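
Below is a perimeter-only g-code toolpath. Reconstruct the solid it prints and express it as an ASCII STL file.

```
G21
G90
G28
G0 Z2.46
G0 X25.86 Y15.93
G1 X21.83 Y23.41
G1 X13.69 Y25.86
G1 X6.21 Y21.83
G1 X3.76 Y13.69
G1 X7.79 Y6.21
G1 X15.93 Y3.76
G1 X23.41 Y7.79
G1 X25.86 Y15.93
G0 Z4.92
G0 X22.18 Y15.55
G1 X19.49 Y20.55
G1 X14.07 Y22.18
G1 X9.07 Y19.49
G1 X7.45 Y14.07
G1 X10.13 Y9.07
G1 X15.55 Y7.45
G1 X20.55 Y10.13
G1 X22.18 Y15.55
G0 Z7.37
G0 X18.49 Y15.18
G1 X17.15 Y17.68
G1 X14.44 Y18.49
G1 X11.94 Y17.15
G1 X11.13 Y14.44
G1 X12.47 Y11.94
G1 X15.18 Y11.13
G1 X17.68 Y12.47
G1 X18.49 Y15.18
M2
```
solid part
  facet normal 0.0000 0.0000 -1.0000
    outer loop
      vertex 13.32 29.54 0.00
      vertex 24.17 26.28 0.00
      vertex 29.54 16.30 0.00
    endloop
  endfacet
  facet normal 0.0000 0.0000 -1.0000
    outer loop
      vertex 3.34 24.17 0.00
      vertex 13.32 29.54 0.00
      vertex 29.54 16.30 0.00
    endloop
  endfacet
  facet normal 0.0000 0.0000 -1.0000
    outer loop
      vertex 0.08 13.32 0.00
      vertex 3.34 24.17 0.00
      vertex 29.54 16.30 0.00
    endloop
  endfacet
  facet normal 0.0000 0.0000 -1.0000
    outer loop
      vertex 5.45 3.34 0.00
      vertex 0.08 13.32 0.00
      vertex 29.54 16.30 0.00
    endloop
  endfacet
  facet normal 0.0000 0.0000 -1.0000
    outer loop
      vertex 16.30 0.08 0.00
      vertex 5.45 3.34 0.00
      vertex 29.54 16.30 0.00
    endloop
  endfacet
  facet normal 0.0000 0.0000 -1.0000
    outer loop
      vertex 26.28 5.45 0.00
      vertex 16.30 0.08 0.00
      vertex 29.54 16.30 0.00
    endloop
  endfacet
  facet normal 0.5139 0.2765 0.8120
    outer loop
      vertex 29.54 16.30 0.00
      vertex 24.17 26.28 0.00
      vertex 14.81 14.81 9.83
    endloop
  endfacet
  facet normal 0.1679 0.5589 0.8121
    outer loop
      vertex 24.17 26.28 0.00
      vertex 13.32 29.54 0.00
      vertex 14.81 14.81 9.83
    endloop
  endfacet
  facet normal -0.2765 0.5139 0.8120
    outer loop
      vertex 13.32 29.54 0.00
      vertex 3.34 24.17 0.00
      vertex 14.81 14.81 9.83
    endloop
  endfacet
  facet normal -0.5589 0.1679 0.8121
    outer loop
      vertex 3.34 24.17 0.00
      vertex 0.08 13.32 0.00
      vertex 14.81 14.81 9.83
    endloop
  endfacet
  facet normal -0.5139 -0.2765 0.8120
    outer loop
      vertex 0.08 13.32 0.00
      vertex 5.45 3.34 0.00
      vertex 14.81 14.81 9.83
    endloop
  endfacet
  facet normal -0.1679 -0.5589 0.8121
    outer loop
      vertex 5.45 3.34 0.00
      vertex 16.30 0.08 0.00
      vertex 14.81 14.81 9.83
    endloop
  endfacet
  facet normal 0.2765 -0.5139 0.8120
    outer loop
      vertex 16.30 0.08 0.00
      vertex 26.28 5.45 0.00
      vertex 14.81 14.81 9.83
    endloop
  endfacet
  facet normal 0.5589 -0.1679 0.8121
    outer loop
      vertex 26.28 5.45 0.00
      vertex 29.54 16.30 0.00
      vertex 14.81 14.81 9.83
    endloop
  endfacet
endsolid part

The G0 Z moves step by Δz≈2.46 mm. The G1 loops shrink linearly with z, so the solid tapers from its base footprint up to z≈9.83. Closing with a flat bottom cap and the tapered top and triangulating gives 14 facets — a regular 8-sided pyramid, base circumscribed radius ≈ 14.8 mm, apex at z ≈ 9.83 mm.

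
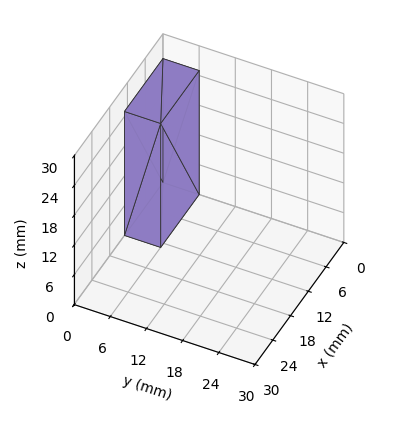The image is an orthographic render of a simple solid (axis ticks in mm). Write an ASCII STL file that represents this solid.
Reading the render: the shape is a rectangular box, roughly 13 × 6 mm footprint and 25 mm tall (dimensions read to the nearest mm from the axis ticks). For the STL, each face is triangulated and given an outward normal.

solid part
  facet normal 0.0000 0.0000 -1.0000
    outer loop
      vertex 13.00 6.00 0.00
      vertex 13.00 0.00 0.00
      vertex 0.00 0.00 0.00
    endloop
  endfacet
  facet normal 0.0000 0.0000 -1.0000
    outer loop
      vertex 0.00 6.00 0.00
      vertex 13.00 6.00 0.00
      vertex 0.00 0.00 0.00
    endloop
  endfacet
  facet normal 0.0000 0.0000 1.0000
    outer loop
      vertex 0.00 0.00 25.00
      vertex 13.00 0.00 25.00
      vertex 13.00 6.00 25.00
    endloop
  endfacet
  facet normal 0.0000 0.0000 1.0000
    outer loop
      vertex 0.00 0.00 25.00
      vertex 13.00 6.00 25.00
      vertex 0.00 6.00 25.00
    endloop
  endfacet
  facet normal 0.0000 -1.0000 0.0000
    outer loop
      vertex 0.00 0.00 0.00
      vertex 13.00 0.00 0.00
      vertex 13.00 0.00 25.00
    endloop
  endfacet
  facet normal 0.0000 -1.0000 0.0000
    outer loop
      vertex 0.00 0.00 0.00
      vertex 13.00 0.00 25.00
      vertex 0.00 0.00 25.00
    endloop
  endfacet
  facet normal 0.0000 1.0000 0.0000
    outer loop
      vertex 13.00 6.00 25.00
      vertex 13.00 6.00 0.00
      vertex 0.00 6.00 0.00
    endloop
  endfacet
  facet normal 0.0000 1.0000 0.0000
    outer loop
      vertex 0.00 6.00 25.00
      vertex 13.00 6.00 25.00
      vertex 0.00 6.00 0.00
    endloop
  endfacet
  facet normal -1.0000 0.0000 0.0000
    outer loop
      vertex 0.00 6.00 25.00
      vertex 0.00 6.00 0.00
      vertex 0.00 0.00 0.00
    endloop
  endfacet
  facet normal -1.0000 0.0000 0.0000
    outer loop
      vertex 0.00 0.00 25.00
      vertex 0.00 6.00 25.00
      vertex 0.00 0.00 0.00
    endloop
  endfacet
  facet normal 1.0000 0.0000 0.0000
    outer loop
      vertex 13.00 0.00 0.00
      vertex 13.00 6.00 0.00
      vertex 13.00 6.00 25.00
    endloop
  endfacet
  facet normal 1.0000 0.0000 0.0000
    outer loop
      vertex 13.00 0.00 0.00
      vertex 13.00 6.00 25.00
      vertex 13.00 0.00 25.00
    endloop
  endfacet
endsolid part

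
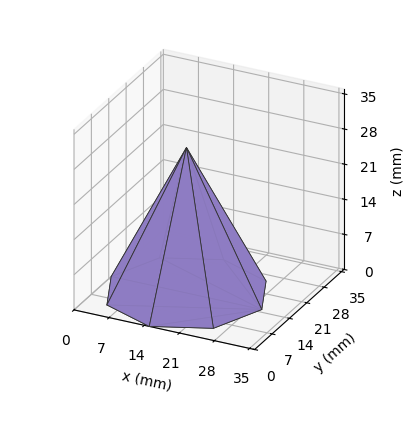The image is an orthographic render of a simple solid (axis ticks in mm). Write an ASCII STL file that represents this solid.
Reading the render: the shape is a regular 8-sided pyramid, base circumscribed radius ≈ 15 mm, apex at z ≈ 29 mm (dimensions read to the nearest mm from the axis ticks). For the STL, each face is triangulated and given an outward normal.

solid part
  facet normal 0.0000 0.0000 -1.0000
    outer loop
      vertex 15.00 30.00 0.00
      vertex 25.61 25.61 0.00
      vertex 30.00 15.00 0.00
    endloop
  endfacet
  facet normal 0.0000 0.0000 -1.0000
    outer loop
      vertex 4.39 25.61 0.00
      vertex 15.00 30.00 0.00
      vertex 30.00 15.00 0.00
    endloop
  endfacet
  facet normal 0.0000 0.0000 -1.0000
    outer loop
      vertex 0.00 15.00 0.00
      vertex 4.39 25.61 0.00
      vertex 30.00 15.00 0.00
    endloop
  endfacet
  facet normal 0.0000 0.0000 -1.0000
    outer loop
      vertex 4.39 4.39 0.00
      vertex 0.00 15.00 0.00
      vertex 30.00 15.00 0.00
    endloop
  endfacet
  facet normal 0.0000 0.0000 -1.0000
    outer loop
      vertex 15.00 0.00 0.00
      vertex 4.39 4.39 0.00
      vertex 30.00 15.00 0.00
    endloop
  endfacet
  facet normal 0.0000 0.0000 -1.0000
    outer loop
      vertex 25.61 4.39 0.00
      vertex 15.00 0.00 0.00
      vertex 30.00 15.00 0.00
    endloop
  endfacet
  facet normal 0.8337 0.3450 0.4312
    outer loop
      vertex 30.00 15.00 0.00
      vertex 25.61 25.61 0.00
      vertex 15.00 15.00 29.00
    endloop
  endfacet
  facet normal 0.3450 0.8337 0.4312
    outer loop
      vertex 25.61 25.61 0.00
      vertex 15.00 30.00 0.00
      vertex 15.00 15.00 29.00
    endloop
  endfacet
  facet normal -0.3450 0.8337 0.4312
    outer loop
      vertex 15.00 30.00 0.00
      vertex 4.39 25.61 0.00
      vertex 15.00 15.00 29.00
    endloop
  endfacet
  facet normal -0.8337 0.3450 0.4312
    outer loop
      vertex 4.39 25.61 0.00
      vertex 0.00 15.00 0.00
      vertex 15.00 15.00 29.00
    endloop
  endfacet
  facet normal -0.8337 -0.3450 0.4312
    outer loop
      vertex 0.00 15.00 0.00
      vertex 4.39 4.39 0.00
      vertex 15.00 15.00 29.00
    endloop
  endfacet
  facet normal -0.3450 -0.8337 0.4312
    outer loop
      vertex 4.39 4.39 0.00
      vertex 15.00 0.00 0.00
      vertex 15.00 15.00 29.00
    endloop
  endfacet
  facet normal 0.3450 -0.8337 0.4312
    outer loop
      vertex 15.00 0.00 0.00
      vertex 25.61 4.39 0.00
      vertex 15.00 15.00 29.00
    endloop
  endfacet
  facet normal 0.8337 -0.3450 0.4312
    outer loop
      vertex 25.61 4.39 0.00
      vertex 30.00 15.00 0.00
      vertex 15.00 15.00 29.00
    endloop
  endfacet
endsolid part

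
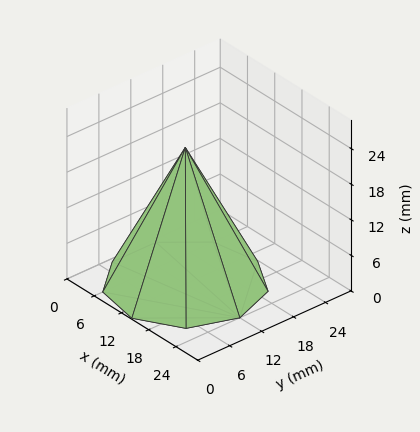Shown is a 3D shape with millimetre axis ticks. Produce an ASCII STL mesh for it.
Reading the render: the shape is a regular 9-sided pyramid, base circumscribed radius ≈ 12 mm, apex at z ≈ 23 mm (dimensions read to the nearest mm from the axis ticks). For the STL, each face is triangulated and given an outward normal.

solid part
  facet normal 0.0000 0.0000 -1.0000
    outer loop
      vertex 14.08 23.82 0.00
      vertex 21.19 19.71 0.00
      vertex 24.00 12.00 0.00
    endloop
  endfacet
  facet normal 0.0000 0.0000 -1.0000
    outer loop
      vertex 6.00 22.39 0.00
      vertex 14.08 23.82 0.00
      vertex 24.00 12.00 0.00
    endloop
  endfacet
  facet normal 0.0000 0.0000 -1.0000
    outer loop
      vertex 0.72 16.10 0.00
      vertex 6.00 22.39 0.00
      vertex 24.00 12.00 0.00
    endloop
  endfacet
  facet normal 0.0000 0.0000 -1.0000
    outer loop
      vertex 0.72 7.90 0.00
      vertex 0.72 16.10 0.00
      vertex 24.00 12.00 0.00
    endloop
  endfacet
  facet normal 0.0000 0.0000 -1.0000
    outer loop
      vertex 6.00 1.61 0.00
      vertex 0.72 7.90 0.00
      vertex 24.00 12.00 0.00
    endloop
  endfacet
  facet normal 0.0000 0.0000 -1.0000
    outer loop
      vertex 14.08 0.18 0.00
      vertex 6.00 1.61 0.00
      vertex 24.00 12.00 0.00
    endloop
  endfacet
  facet normal 0.0000 0.0000 -1.0000
    outer loop
      vertex 21.19 4.29 0.00
      vertex 14.08 0.18 0.00
      vertex 24.00 12.00 0.00
    endloop
  endfacet
  facet normal 0.8436 0.3075 0.4402
    outer loop
      vertex 24.00 12.00 0.00
      vertex 21.19 19.71 0.00
      vertex 12.00 12.00 23.00
    endloop
  endfacet
  facet normal 0.4494 0.7774 0.4401
    outer loop
      vertex 21.19 19.71 0.00
      vertex 14.08 23.82 0.00
      vertex 12.00 12.00 23.00
    endloop
  endfacet
  facet normal -0.1565 0.8841 0.4402
    outer loop
      vertex 14.08 23.82 0.00
      vertex 6.00 22.39 0.00
      vertex 12.00 12.00 23.00
    endloop
  endfacet
  facet normal -0.6877 0.5773 0.4402
    outer loop
      vertex 6.00 22.39 0.00
      vertex 0.72 16.10 0.00
      vertex 12.00 12.00 23.00
    endloop
  endfacet
  facet normal -0.8978 0.0000 0.4403
    outer loop
      vertex 0.72 16.10 0.00
      vertex 0.72 7.90 0.00
      vertex 12.00 12.00 23.00
    endloop
  endfacet
  facet normal -0.6877 -0.5773 0.4402
    outer loop
      vertex 0.72 7.90 0.00
      vertex 6.00 1.61 0.00
      vertex 12.00 12.00 23.00
    endloop
  endfacet
  facet normal -0.1565 -0.8841 0.4402
    outer loop
      vertex 6.00 1.61 0.00
      vertex 14.08 0.18 0.00
      vertex 12.00 12.00 23.00
    endloop
  endfacet
  facet normal 0.4494 -0.7774 0.4401
    outer loop
      vertex 14.08 0.18 0.00
      vertex 21.19 4.29 0.00
      vertex 12.00 12.00 23.00
    endloop
  endfacet
  facet normal 0.8436 -0.3075 0.4402
    outer loop
      vertex 21.19 4.29 0.00
      vertex 24.00 12.00 0.00
      vertex 12.00 12.00 23.00
    endloop
  endfacet
endsolid part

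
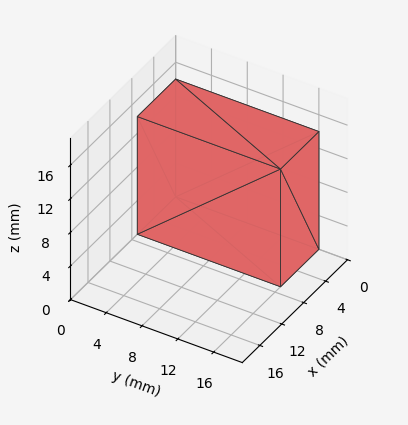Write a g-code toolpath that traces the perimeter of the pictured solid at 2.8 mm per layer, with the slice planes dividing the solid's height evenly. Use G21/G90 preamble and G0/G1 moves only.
Reading the render: the shape is a rectangular box, roughly 7 × 16 mm footprint and 14 mm tall (dimensions read to the nearest mm from the axis ticks). For the g-code, the solid's height is divided into equal slices at the stated Δz and each level perimeter traced with G1 moves after a G0 lift.

; perimeter-only toolpath
G21 ; units = mm
G90 ; absolute positioning
G28 ; home
; layer 1
G0 Z2.8
G0 X0.0 Y0.0
G1 X7.0 Y0.0
G1 X7.0 Y16.0
G1 X0.0 Y16.0
G1 X0.0 Y0.0
; layer 2
G0 Z5.6
G0 X0.0 Y0.0
G1 X7.0 Y0.0
G1 X7.0 Y16.0
G1 X0.0 Y16.0
G1 X0.0 Y0.0
; layer 3
G0 Z8.4
G0 X0.0 Y0.0
G1 X7.0 Y0.0
G1 X7.0 Y16.0
G1 X0.0 Y16.0
G1 X0.0 Y0.0
; layer 4
G0 Z11.2
G0 X0.0 Y0.0
G1 X7.0 Y0.0
G1 X7.0 Y16.0
G1 X0.0 Y16.0
G1 X0.0 Y0.0
; layer 5
G0 Z14.0
G0 X0.0 Y0.0
G1 X7.0 Y0.0
G1 X7.0 Y16.0
G1 X0.0 Y16.0
G1 X0.0 Y0.0
M2 ; end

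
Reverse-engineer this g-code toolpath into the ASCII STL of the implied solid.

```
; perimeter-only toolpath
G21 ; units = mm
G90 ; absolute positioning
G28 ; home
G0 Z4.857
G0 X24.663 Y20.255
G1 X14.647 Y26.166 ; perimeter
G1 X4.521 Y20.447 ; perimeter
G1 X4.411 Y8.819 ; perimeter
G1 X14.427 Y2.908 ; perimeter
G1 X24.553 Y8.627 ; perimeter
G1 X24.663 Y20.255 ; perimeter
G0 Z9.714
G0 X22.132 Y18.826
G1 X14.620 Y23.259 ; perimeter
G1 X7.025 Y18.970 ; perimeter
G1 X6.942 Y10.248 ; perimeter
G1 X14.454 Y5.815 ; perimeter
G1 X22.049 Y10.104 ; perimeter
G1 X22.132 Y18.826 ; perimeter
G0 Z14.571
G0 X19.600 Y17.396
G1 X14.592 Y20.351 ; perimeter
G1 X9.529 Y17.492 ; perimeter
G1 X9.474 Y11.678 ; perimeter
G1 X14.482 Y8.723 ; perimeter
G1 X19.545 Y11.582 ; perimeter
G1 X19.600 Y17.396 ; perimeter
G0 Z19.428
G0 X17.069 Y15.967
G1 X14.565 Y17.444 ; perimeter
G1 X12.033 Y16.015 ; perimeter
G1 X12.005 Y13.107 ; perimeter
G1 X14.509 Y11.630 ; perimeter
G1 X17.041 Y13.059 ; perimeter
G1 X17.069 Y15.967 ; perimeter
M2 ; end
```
solid part
  facet normal 0.0000 0.0000 -1.0000
    outer loop
      vertex 2.017 21.925 0.000
      vertex 14.675 29.073 0.000
      vertex 27.195 21.685 0.000
    endloop
  endfacet
  facet normal 0.0000 0.0000 -1.0000
    outer loop
      vertex 1.879 7.389 0.000
      vertex 2.017 21.925 0.000
      vertex 27.195 21.685 0.000
    endloop
  endfacet
  facet normal 0.0000 0.0000 -1.0000
    outer loop
      vertex 14.399 0.001 0.000
      vertex 1.879 7.389 0.000
      vertex 27.195 21.685 0.000
    endloop
  endfacet
  facet normal 0.0000 0.0000 -1.0000
    outer loop
      vertex 27.057 7.149 0.000
      vertex 14.399 0.001 0.000
      vertex 27.195 21.685 0.000
    endloop
  endfacet
  facet normal 0.4512 0.7646 0.4602
    outer loop
      vertex 27.195 21.685 0.000
      vertex 14.675 29.073 0.000
      vertex 14.537 14.537 24.285
    endloop
  endfacet
  facet normal -0.4365 0.7731 0.4602
    outer loop
      vertex 14.675 29.073 0.000
      vertex 2.017 21.925 0.000
      vertex 14.537 14.537 24.285
    endloop
  endfacet
  facet normal -0.8878 0.0084 0.4602
    outer loop
      vertex 2.017 21.925 0.000
      vertex 1.879 7.389 0.000
      vertex 14.537 14.537 24.285
    endloop
  endfacet
  facet normal -0.4512 -0.7646 0.4602
    outer loop
      vertex 1.879 7.389 0.000
      vertex 14.399 0.001 0.000
      vertex 14.537 14.537 24.285
    endloop
  endfacet
  facet normal 0.4365 -0.7731 0.4602
    outer loop
      vertex 14.399 0.001 0.000
      vertex 27.057 7.149 0.000
      vertex 14.537 14.537 24.285
    endloop
  endfacet
  facet normal 0.8878 -0.0084 0.4602
    outer loop
      vertex 27.057 7.149 0.000
      vertex 27.195 21.685 0.000
      vertex 14.537 14.537 24.285
    endloop
  endfacet
endsolid part

The G0 Z moves step by Δz≈4.857 mm. The G1 loops shrink linearly with z, so the solid tapers from its base footprint up to z≈24.3. Closing with a flat bottom cap and the tapered top and triangulating gives 10 facets — a regular 6-sided pyramid, base circumscribed radius ≈ 14.5 mm, apex at z ≈ 24.3 mm.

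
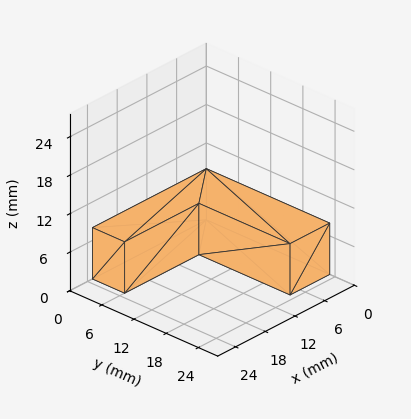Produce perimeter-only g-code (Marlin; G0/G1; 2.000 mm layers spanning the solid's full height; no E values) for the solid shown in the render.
Reading the render: the shape is an L-shaped prism: outer 23 × 23 mm, arm thicknesses ≈ 6 mm (horizontal) and 8 mm (vertical), extruded 8 mm in z (dimensions read to the nearest mm from the axis ticks). For the g-code, the solid's height is divided into equal slices at the stated Δz and each level perimeter traced with G1 moves after a G0 lift.

; perimeter-only toolpath
G21 ; units = mm
G90 ; absolute positioning
G28 ; home
; layer 1
G0 Z2.000
G0 X0.000 Y0.000
G1 X23.000 Y0.000
G1 X23.000 Y6.000
G1 X8.000 Y6.000
G1 X8.000 Y23.000
G1 X0.000 Y23.000
G1 X0.000 Y0.000
; layer 2
G0 Z4.000
G0 X0.000 Y0.000
G1 X23.000 Y0.000
G1 X23.000 Y6.000
G1 X8.000 Y6.000
G1 X8.000 Y23.000
G1 X0.000 Y23.000
G1 X0.000 Y0.000
; layer 3
G0 Z6.000
G0 X0.000 Y0.000
G1 X23.000 Y0.000
G1 X23.000 Y6.000
G1 X8.000 Y6.000
G1 X8.000 Y23.000
G1 X0.000 Y23.000
G1 X0.000 Y0.000
; layer 4
G0 Z8.000
G0 X0.000 Y0.000
G1 X23.000 Y0.000
G1 X23.000 Y6.000
G1 X8.000 Y6.000
G1 X8.000 Y23.000
G1 X0.000 Y23.000
G1 X0.000 Y0.000
M2 ; end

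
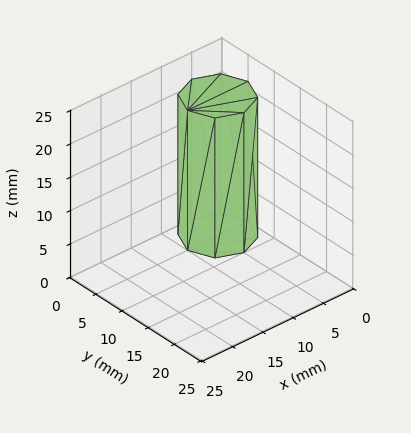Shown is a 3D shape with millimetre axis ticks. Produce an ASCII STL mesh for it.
Reading the render: the shape is a regular 8-sided prism (a cylinder approximated with 8 flat sides), circumscribed radius ≈ 5 mm, height ≈ 21 mm (dimensions read to the nearest mm from the axis ticks). For the STL, each face is triangulated and given an outward normal.

solid part
  facet normal 0.0000 0.0000 -1.0000
    outer loop
      vertex 5.000 10.000 0.000
      vertex 8.536 8.536 0.000
      vertex 10.000 5.000 0.000
    endloop
  endfacet
  facet normal 0.0000 0.0000 -1.0000
    outer loop
      vertex 1.464 8.536 0.000
      vertex 5.000 10.000 0.000
      vertex 10.000 5.000 0.000
    endloop
  endfacet
  facet normal 0.0000 0.0000 -1.0000
    outer loop
      vertex 0.000 5.000 0.000
      vertex 1.464 8.536 0.000
      vertex 10.000 5.000 0.000
    endloop
  endfacet
  facet normal 0.0000 0.0000 -1.0000
    outer loop
      vertex 1.464 1.464 0.000
      vertex 0.000 5.000 0.000
      vertex 10.000 5.000 0.000
    endloop
  endfacet
  facet normal 0.0000 0.0000 -1.0000
    outer loop
      vertex 5.000 0.000 0.000
      vertex 1.464 1.464 0.000
      vertex 10.000 5.000 0.000
    endloop
  endfacet
  facet normal 0.0000 0.0000 -1.0000
    outer loop
      vertex 8.536 1.464 0.000
      vertex 5.000 0.000 0.000
      vertex 10.000 5.000 0.000
    endloop
  endfacet
  facet normal 0.0000 0.0000 1.0000
    outer loop
      vertex 10.000 5.000 21.000
      vertex 8.536 8.536 21.000
      vertex 5.000 10.000 21.000
    endloop
  endfacet
  facet normal 0.0000 0.0000 1.0000
    outer loop
      vertex 10.000 5.000 21.000
      vertex 5.000 10.000 21.000
      vertex 1.464 8.536 21.000
    endloop
  endfacet
  facet normal 0.0000 0.0000 1.0000
    outer loop
      vertex 10.000 5.000 21.000
      vertex 1.464 8.536 21.000
      vertex 0.000 5.000 21.000
    endloop
  endfacet
  facet normal 0.0000 0.0000 1.0000
    outer loop
      vertex 10.000 5.000 21.000
      vertex 0.000 5.000 21.000
      vertex 1.464 1.464 21.000
    endloop
  endfacet
  facet normal 0.0000 0.0000 1.0000
    outer loop
      vertex 10.000 5.000 21.000
      vertex 1.464 1.464 21.000
      vertex 5.000 0.000 21.000
    endloop
  endfacet
  facet normal 0.0000 0.0000 1.0000
    outer loop
      vertex 10.000 5.000 21.000
      vertex 5.000 0.000 21.000
      vertex 8.536 1.464 21.000
    endloop
  endfacet
  facet normal 0.9239 0.3825 0.0000
    outer loop
      vertex 10.000 5.000 0.000
      vertex 8.536 8.536 0.000
      vertex 8.536 8.536 21.000
    endloop
  endfacet
  facet normal 0.9239 0.3825 0.0000
    outer loop
      vertex 10.000 5.000 0.000
      vertex 8.536 8.536 21.000
      vertex 10.000 5.000 21.000
    endloop
  endfacet
  facet normal 0.3825 0.9239 0.0000
    outer loop
      vertex 8.536 8.536 0.000
      vertex 5.000 10.000 0.000
      vertex 5.000 10.000 21.000
    endloop
  endfacet
  facet normal 0.3825 0.9239 0.0000
    outer loop
      vertex 8.536 8.536 0.000
      vertex 5.000 10.000 21.000
      vertex 8.536 8.536 21.000
    endloop
  endfacet
  facet normal -0.3825 0.9239 0.0000
    outer loop
      vertex 5.000 10.000 0.000
      vertex 1.464 8.536 0.000
      vertex 1.464 8.536 21.000
    endloop
  endfacet
  facet normal -0.3825 0.9239 0.0000
    outer loop
      vertex 5.000 10.000 0.000
      vertex 1.464 8.536 21.000
      vertex 5.000 10.000 21.000
    endloop
  endfacet
  facet normal -0.9239 0.3825 0.0000
    outer loop
      vertex 1.464 8.536 0.000
      vertex 0.000 5.000 0.000
      vertex 0.000 5.000 21.000
    endloop
  endfacet
  facet normal -0.9239 0.3825 0.0000
    outer loop
      vertex 1.464 8.536 0.000
      vertex 0.000 5.000 21.000
      vertex 1.464 8.536 21.000
    endloop
  endfacet
  facet normal -0.9239 -0.3825 0.0000
    outer loop
      vertex 0.000 5.000 0.000
      vertex 1.464 1.464 0.000
      vertex 1.464 1.464 21.000
    endloop
  endfacet
  facet normal -0.9239 -0.3825 0.0000
    outer loop
      vertex 0.000 5.000 0.000
      vertex 1.464 1.464 21.000
      vertex 0.000 5.000 21.000
    endloop
  endfacet
  facet normal -0.3825 -0.9239 0.0000
    outer loop
      vertex 1.464 1.464 0.000
      vertex 5.000 0.000 0.000
      vertex 5.000 0.000 21.000
    endloop
  endfacet
  facet normal -0.3825 -0.9239 0.0000
    outer loop
      vertex 1.464 1.464 0.000
      vertex 5.000 0.000 21.000
      vertex 1.464 1.464 21.000
    endloop
  endfacet
  facet normal 0.3825 -0.9239 0.0000
    outer loop
      vertex 5.000 0.000 0.000
      vertex 8.536 1.464 0.000
      vertex 8.536 1.464 21.000
    endloop
  endfacet
  facet normal 0.3825 -0.9239 0.0000
    outer loop
      vertex 5.000 0.000 0.000
      vertex 8.536 1.464 21.000
      vertex 5.000 0.000 21.000
    endloop
  endfacet
  facet normal 0.9239 -0.3825 0.0000
    outer loop
      vertex 8.536 1.464 0.000
      vertex 10.000 5.000 0.000
      vertex 10.000 5.000 21.000
    endloop
  endfacet
  facet normal 0.9239 -0.3825 0.0000
    outer loop
      vertex 8.536 1.464 0.000
      vertex 10.000 5.000 21.000
      vertex 8.536 1.464 21.000
    endloop
  endfacet
endsolid part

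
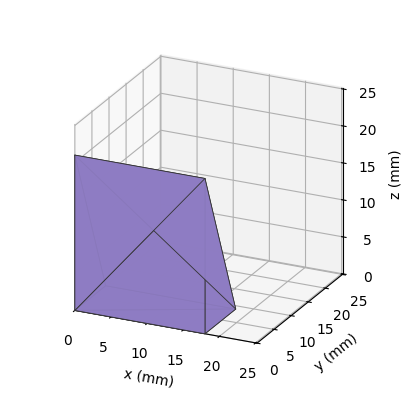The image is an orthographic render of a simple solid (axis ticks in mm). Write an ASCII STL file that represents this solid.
Reading the render: the shape is a wedge (ramp): 18 × 9 mm base, rising to 21 mm along the y=0 edge and sloping linearly to z=0 at y=9 (dimensions read to the nearest mm from the axis ticks). For the STL, each face is triangulated and given an outward normal.

solid part
  facet normal 0.0000 0.0000 -1.0000
    outer loop
      vertex 18.0 9.0 0.0
      vertex 18.0 0.0 0.0
      vertex 0.0 0.0 0.0
    endloop
  endfacet
  facet normal 0.0000 0.0000 -1.0000
    outer loop
      vertex 0.0 9.0 0.0
      vertex 18.0 9.0 0.0
      vertex 0.0 0.0 0.0
    endloop
  endfacet
  facet normal 0.0000 -1.0000 0.0000
    outer loop
      vertex 0.0 0.0 0.0
      vertex 18.0 0.0 0.0
      vertex 18.0 0.0 21.0
    endloop
  endfacet
  facet normal 0.0000 -1.0000 0.0000
    outer loop
      vertex 0.0 0.0 0.0
      vertex 18.0 0.0 21.0
      vertex 0.0 0.0 21.0
    endloop
  endfacet
  facet normal 0.0000 0.9191 0.3939
    outer loop
      vertex 0.0 0.0 21.0
      vertex 18.0 0.0 21.0
      vertex 18.0 9.0 0.0
    endloop
  endfacet
  facet normal 0.0000 0.9191 0.3939
    outer loop
      vertex 0.0 0.0 21.0
      vertex 18.0 9.0 0.0
      vertex 0.0 9.0 0.0
    endloop
  endfacet
  facet normal -1.0000 0.0000 0.0000
    outer loop
      vertex 0.0 0.0 21.0
      vertex 0.0 9.0 0.0
      vertex 0.0 0.0 0.0
    endloop
  endfacet
  facet normal 1.0000 0.0000 0.0000
    outer loop
      vertex 18.0 0.0 0.0
      vertex 18.0 9.0 0.0
      vertex 18.0 0.0 21.0
    endloop
  endfacet
endsolid part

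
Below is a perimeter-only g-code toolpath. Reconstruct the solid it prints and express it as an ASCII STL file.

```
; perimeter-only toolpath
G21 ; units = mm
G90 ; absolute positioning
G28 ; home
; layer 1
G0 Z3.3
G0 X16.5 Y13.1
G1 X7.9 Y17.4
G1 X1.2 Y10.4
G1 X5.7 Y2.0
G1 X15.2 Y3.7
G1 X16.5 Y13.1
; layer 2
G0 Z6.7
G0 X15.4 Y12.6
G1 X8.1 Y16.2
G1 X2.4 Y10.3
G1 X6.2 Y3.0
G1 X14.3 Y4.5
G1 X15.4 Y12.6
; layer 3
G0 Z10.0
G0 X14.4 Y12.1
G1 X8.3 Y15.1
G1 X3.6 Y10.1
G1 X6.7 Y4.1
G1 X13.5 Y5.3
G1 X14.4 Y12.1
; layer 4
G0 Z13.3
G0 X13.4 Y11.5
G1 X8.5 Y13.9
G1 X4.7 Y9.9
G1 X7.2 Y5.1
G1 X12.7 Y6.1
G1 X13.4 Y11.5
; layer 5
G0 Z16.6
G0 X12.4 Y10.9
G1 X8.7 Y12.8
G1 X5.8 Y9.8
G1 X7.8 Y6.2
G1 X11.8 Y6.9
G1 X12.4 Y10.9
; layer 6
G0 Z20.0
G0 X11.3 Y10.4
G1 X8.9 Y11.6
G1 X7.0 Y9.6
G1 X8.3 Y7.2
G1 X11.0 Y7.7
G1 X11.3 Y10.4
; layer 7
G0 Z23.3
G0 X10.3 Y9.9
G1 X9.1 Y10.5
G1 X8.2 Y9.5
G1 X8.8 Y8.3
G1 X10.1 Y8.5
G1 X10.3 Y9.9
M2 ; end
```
solid part
  facet normal 0.0000 0.0000 -1.0000
    outer loop
      vertex 0.1 10.6 0.0
      vertex 7.7 18.5 0.0
      vertex 17.5 13.7 0.0
    endloop
  endfacet
  facet normal 0.0000 0.0000 -1.0000
    outer loop
      vertex 5.2 0.9 0.0
      vertex 0.1 10.6 0.0
      vertex 17.5 13.7 0.0
    endloop
  endfacet
  facet normal 0.0000 0.0000 -1.0000
    outer loop
      vertex 16.0 2.9 0.0
      vertex 5.2 0.9 0.0
      vertex 17.5 13.7 0.0
    endloop
  endfacet
  facet normal 0.4231 0.8639 0.2733
    outer loop
      vertex 17.5 13.7 0.0
      vertex 7.7 18.5 0.0
      vertex 9.3 9.3 26.6
    endloop
  endfacet
  facet normal -0.6934 0.6671 0.2724
    outer loop
      vertex 7.7 18.5 0.0
      vertex 0.1 10.6 0.0
      vertex 9.3 9.3 26.6
    endloop
  endfacet
  facet normal -0.8516 -0.4477 0.2727
    outer loop
      vertex 0.1 10.6 0.0
      vertex 5.2 0.9 0.0
      vertex 9.3 9.3 26.6
    endloop
  endfacet
  facet normal 0.1752 -0.9463 0.2718
    outer loop
      vertex 5.2 0.9 0.0
      vertex 16.0 2.9 0.0
      vertex 9.3 9.3 26.6
    endloop
  endfacet
  facet normal 0.9532 -0.1324 0.2719
    outer loop
      vertex 16.0 2.9 0.0
      vertex 17.5 13.7 0.0
      vertex 9.3 9.3 26.6
    endloop
  endfacet
endsolid part

The G0 Z moves step by Δz≈3.3 mm. The G1 loops shrink linearly with z, so the solid tapers from its base footprint up to z≈26.6. Closing with a flat bottom cap and the tapered top and triangulating gives 8 facets — a regular 5-sided pyramid, base circumscribed radius ≈ 9.3 mm, apex at z ≈ 26.6 mm.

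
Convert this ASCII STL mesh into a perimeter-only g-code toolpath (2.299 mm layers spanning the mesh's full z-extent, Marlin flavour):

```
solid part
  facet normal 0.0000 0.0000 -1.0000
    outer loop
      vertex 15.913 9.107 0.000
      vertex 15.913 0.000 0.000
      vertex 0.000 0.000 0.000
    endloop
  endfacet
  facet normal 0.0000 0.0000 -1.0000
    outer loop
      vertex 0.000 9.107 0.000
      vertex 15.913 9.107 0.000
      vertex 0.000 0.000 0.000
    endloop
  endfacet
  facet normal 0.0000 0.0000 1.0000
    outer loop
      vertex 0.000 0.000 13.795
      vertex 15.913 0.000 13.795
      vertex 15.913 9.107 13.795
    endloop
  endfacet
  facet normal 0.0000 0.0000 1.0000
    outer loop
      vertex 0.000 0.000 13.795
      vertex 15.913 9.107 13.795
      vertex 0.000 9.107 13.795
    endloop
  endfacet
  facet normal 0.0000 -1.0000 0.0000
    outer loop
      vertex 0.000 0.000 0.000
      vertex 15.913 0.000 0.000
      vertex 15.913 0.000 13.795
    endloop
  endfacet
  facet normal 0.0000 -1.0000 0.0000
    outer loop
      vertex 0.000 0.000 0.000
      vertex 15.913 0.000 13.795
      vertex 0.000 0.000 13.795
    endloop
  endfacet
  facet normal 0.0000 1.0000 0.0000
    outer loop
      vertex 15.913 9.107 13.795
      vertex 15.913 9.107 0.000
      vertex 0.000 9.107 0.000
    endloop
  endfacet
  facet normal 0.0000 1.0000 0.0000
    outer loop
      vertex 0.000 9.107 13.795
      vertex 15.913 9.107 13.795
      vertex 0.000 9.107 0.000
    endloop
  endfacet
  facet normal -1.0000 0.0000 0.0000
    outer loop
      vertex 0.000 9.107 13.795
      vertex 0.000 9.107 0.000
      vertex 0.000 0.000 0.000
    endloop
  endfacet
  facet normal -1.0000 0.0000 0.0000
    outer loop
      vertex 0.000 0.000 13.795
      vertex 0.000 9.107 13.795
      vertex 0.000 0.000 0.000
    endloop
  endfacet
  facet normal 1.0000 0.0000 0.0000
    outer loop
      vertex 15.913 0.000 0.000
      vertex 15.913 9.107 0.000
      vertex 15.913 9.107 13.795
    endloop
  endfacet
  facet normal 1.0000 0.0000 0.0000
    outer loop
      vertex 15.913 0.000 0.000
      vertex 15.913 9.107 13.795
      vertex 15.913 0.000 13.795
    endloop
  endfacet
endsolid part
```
; perimeter-only toolpath
G21 ; units = mm
G90 ; absolute positioning
G28 ; home
; layer 1
G0 Z2.299
G0 X0.000 Y0.000
G1 X15.913 Y0.000
G1 X15.913 Y9.107
G1 X0.000 Y9.107
G1 X0.000 Y0.000
; layer 2
G0 Z4.598
G0 X0.000 Y0.000
G1 X15.913 Y0.000
G1 X15.913 Y9.107
G1 X0.000 Y9.107
G1 X0.000 Y0.000
; layer 3
G0 Z6.898
G0 X0.000 Y0.000
G1 X15.913 Y0.000
G1 X15.913 Y9.107
G1 X0.000 Y9.107
G1 X0.000 Y0.000
; layer 4
G0 Z9.197
G0 X0.000 Y0.000
G1 X15.913 Y0.000
G1 X15.913 Y9.107
G1 X0.000 Y9.107
G1 X0.000 Y0.000
; layer 5
G0 Z11.496
G0 X0.000 Y0.000
G1 X15.913 Y0.000
G1 X15.913 Y9.107
G1 X0.000 Y9.107
G1 X0.000 Y0.000
; layer 6
G0 Z13.795
G0 X0.000 Y0.000
G1 X15.913 Y0.000
G1 X15.913 Y9.107
G1 X0.000 Y9.107
G1 X0.000 Y0.000
M2 ; end

The solid is a rectangular box, roughly 15.9 × 9.11 mm footprint and 13.8 mm tall. Slicing at Δz = 2.299 mm — 6 equal slices spanning the solid's height, so layer i sits at z = i·h/6 — gives 6 non-empty perimeters. Each is a 4-segment closed polygon; G0 lifts to the layer z and rapids to the start vertex, then G1 traces the edges.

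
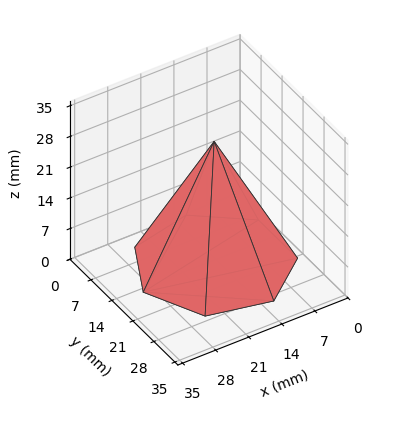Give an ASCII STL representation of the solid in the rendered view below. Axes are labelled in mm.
Reading the render: the shape is a regular 7-sided pyramid, base circumscribed radius ≈ 15 mm, apex at z ≈ 28 mm (dimensions read to the nearest mm from the axis ticks). For the STL, each face is triangulated and given an outward normal.

solid part
  facet normal 0.0000 0.0000 -1.0000
    outer loop
      vertex 11.662 29.624 0.000
      vertex 24.352 26.727 0.000
      vertex 30.000 15.000 0.000
    endloop
  endfacet
  facet normal 0.0000 0.0000 -1.0000
    outer loop
      vertex 1.485 21.508 0.000
      vertex 11.662 29.624 0.000
      vertex 30.000 15.000 0.000
    endloop
  endfacet
  facet normal 0.0000 0.0000 -1.0000
    outer loop
      vertex 1.485 8.492 0.000
      vertex 1.485 21.508 0.000
      vertex 30.000 15.000 0.000
    endloop
  endfacet
  facet normal 0.0000 0.0000 -1.0000
    outer loop
      vertex 11.662 0.376 0.000
      vertex 1.485 8.492 0.000
      vertex 30.000 15.000 0.000
    endloop
  endfacet
  facet normal 0.0000 0.0000 -1.0000
    outer loop
      vertex 24.352 3.273 0.000
      vertex 11.662 0.376 0.000
      vertex 30.000 15.000 0.000
    endloop
  endfacet
  facet normal 0.8114 0.3908 0.4347
    outer loop
      vertex 30.000 15.000 0.000
      vertex 24.352 26.727 0.000
      vertex 15.000 15.000 28.000
    endloop
  endfacet
  facet normal 0.2004 0.8780 0.4347
    outer loop
      vertex 24.352 26.727 0.000
      vertex 11.662 29.624 0.000
      vertex 15.000 15.000 28.000
    endloop
  endfacet
  facet normal -0.5615 0.7041 0.4347
    outer loop
      vertex 11.662 29.624 0.000
      vertex 1.485 21.508 0.000
      vertex 15.000 15.000 28.000
    endloop
  endfacet
  facet normal -0.9006 0.0000 0.4347
    outer loop
      vertex 1.485 21.508 0.000
      vertex 1.485 8.492 0.000
      vertex 15.000 15.000 28.000
    endloop
  endfacet
  facet normal -0.5615 -0.7041 0.4347
    outer loop
      vertex 1.485 8.492 0.000
      vertex 11.662 0.376 0.000
      vertex 15.000 15.000 28.000
    endloop
  endfacet
  facet normal 0.2004 -0.8780 0.4347
    outer loop
      vertex 11.662 0.376 0.000
      vertex 24.352 3.273 0.000
      vertex 15.000 15.000 28.000
    endloop
  endfacet
  facet normal 0.8114 -0.3908 0.4347
    outer loop
      vertex 24.352 3.273 0.000
      vertex 30.000 15.000 0.000
      vertex 15.000 15.000 28.000
    endloop
  endfacet
endsolid part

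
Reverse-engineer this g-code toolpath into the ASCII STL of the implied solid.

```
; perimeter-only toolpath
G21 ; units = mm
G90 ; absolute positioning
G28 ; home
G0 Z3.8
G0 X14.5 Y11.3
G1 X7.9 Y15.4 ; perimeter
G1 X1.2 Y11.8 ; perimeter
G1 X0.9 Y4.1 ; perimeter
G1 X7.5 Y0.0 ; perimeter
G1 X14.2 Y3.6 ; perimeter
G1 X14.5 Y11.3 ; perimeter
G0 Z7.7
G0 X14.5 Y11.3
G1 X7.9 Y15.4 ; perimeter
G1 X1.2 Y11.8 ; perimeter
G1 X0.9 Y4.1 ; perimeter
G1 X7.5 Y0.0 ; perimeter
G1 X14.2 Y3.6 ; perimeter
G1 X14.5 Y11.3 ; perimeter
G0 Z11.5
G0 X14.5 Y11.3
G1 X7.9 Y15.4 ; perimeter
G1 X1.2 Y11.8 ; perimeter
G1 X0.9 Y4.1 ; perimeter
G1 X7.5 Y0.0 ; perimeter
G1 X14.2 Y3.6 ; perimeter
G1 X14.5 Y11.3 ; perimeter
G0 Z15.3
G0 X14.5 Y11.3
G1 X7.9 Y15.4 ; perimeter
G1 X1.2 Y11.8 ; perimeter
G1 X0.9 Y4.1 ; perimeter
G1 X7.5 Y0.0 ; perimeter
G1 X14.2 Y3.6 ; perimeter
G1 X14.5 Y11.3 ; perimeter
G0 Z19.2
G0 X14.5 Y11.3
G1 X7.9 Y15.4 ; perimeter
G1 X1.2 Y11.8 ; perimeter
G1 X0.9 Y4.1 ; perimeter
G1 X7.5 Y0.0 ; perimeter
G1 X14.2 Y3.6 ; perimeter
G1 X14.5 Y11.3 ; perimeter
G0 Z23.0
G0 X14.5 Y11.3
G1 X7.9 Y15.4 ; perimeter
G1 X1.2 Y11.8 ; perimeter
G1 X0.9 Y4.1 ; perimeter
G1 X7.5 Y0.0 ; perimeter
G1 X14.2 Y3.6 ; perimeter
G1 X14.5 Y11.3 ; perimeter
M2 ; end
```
solid part
  facet normal 0.0000 0.0000 -1.0000
    outer loop
      vertex 1.2 11.8 0.0
      vertex 7.9 15.4 0.0
      vertex 14.5 11.3 0.0
    endloop
  endfacet
  facet normal 0.0000 0.0000 -1.0000
    outer loop
      vertex 0.9 4.1 0.0
      vertex 1.2 11.8 0.0
      vertex 14.5 11.3 0.0
    endloop
  endfacet
  facet normal 0.0000 0.0000 -1.0000
    outer loop
      vertex 7.5 0.0 0.0
      vertex 0.9 4.1 0.0
      vertex 14.5 11.3 0.0
    endloop
  endfacet
  facet normal 0.0000 0.0000 -1.0000
    outer loop
      vertex 14.2 3.6 0.0
      vertex 7.5 0.0 0.0
      vertex 14.5 11.3 0.0
    endloop
  endfacet
  facet normal 0.0000 0.0000 1.0000
    outer loop
      vertex 14.5 11.3 23.0
      vertex 7.9 15.4 23.0
      vertex 1.2 11.8 23.0
    endloop
  endfacet
  facet normal 0.0000 0.0000 1.0000
    outer loop
      vertex 14.5 11.3 23.0
      vertex 1.2 11.8 23.0
      vertex 0.9 4.1 23.0
    endloop
  endfacet
  facet normal 0.0000 0.0000 1.0000
    outer loop
      vertex 14.5 11.3 23.0
      vertex 0.9 4.1 23.0
      vertex 7.5 0.0 23.0
    endloop
  endfacet
  facet normal 0.0000 0.0000 1.0000
    outer loop
      vertex 14.5 11.3 23.0
      vertex 7.5 0.0 23.0
      vertex 14.2 3.6 23.0
    endloop
  endfacet
  facet normal 0.5277 0.8494 0.0000
    outer loop
      vertex 14.5 11.3 0.0
      vertex 7.9 15.4 0.0
      vertex 7.9 15.4 23.0
    endloop
  endfacet
  facet normal 0.5277 0.8494 0.0000
    outer loop
      vertex 14.5 11.3 0.0
      vertex 7.9 15.4 23.0
      vertex 14.5 11.3 23.0
    endloop
  endfacet
  facet normal -0.4733 0.8809 0.0000
    outer loop
      vertex 7.9 15.4 0.0
      vertex 1.2 11.8 0.0
      vertex 1.2 11.8 23.0
    endloop
  endfacet
  facet normal -0.4733 0.8809 0.0000
    outer loop
      vertex 7.9 15.4 0.0
      vertex 1.2 11.8 23.0
      vertex 7.9 15.4 23.0
    endloop
  endfacet
  facet normal -0.9992 0.0389 0.0000
    outer loop
      vertex 1.2 11.8 0.0
      vertex 0.9 4.1 0.0
      vertex 0.9 4.1 23.0
    endloop
  endfacet
  facet normal -0.9992 0.0389 0.0000
    outer loop
      vertex 1.2 11.8 0.0
      vertex 0.9 4.1 23.0
      vertex 1.2 11.8 23.0
    endloop
  endfacet
  facet normal -0.5277 -0.8494 0.0000
    outer loop
      vertex 0.9 4.1 0.0
      vertex 7.5 0.0 0.0
      vertex 7.5 0.0 23.0
    endloop
  endfacet
  facet normal -0.5277 -0.8494 0.0000
    outer loop
      vertex 0.9 4.1 0.0
      vertex 7.5 0.0 23.0
      vertex 0.9 4.1 23.0
    endloop
  endfacet
  facet normal 0.4733 -0.8809 0.0000
    outer loop
      vertex 7.5 0.0 0.0
      vertex 14.2 3.6 0.0
      vertex 14.2 3.6 23.0
    endloop
  endfacet
  facet normal 0.4733 -0.8809 0.0000
    outer loop
      vertex 7.5 0.0 0.0
      vertex 14.2 3.6 23.0
      vertex 7.5 0.0 23.0
    endloop
  endfacet
  facet normal 0.9992 -0.0389 0.0000
    outer loop
      vertex 14.2 3.6 0.0
      vertex 14.5 11.3 0.0
      vertex 14.5 11.3 23.0
    endloop
  endfacet
  facet normal 0.9992 -0.0389 0.0000
    outer loop
      vertex 14.2 3.6 0.0
      vertex 14.5 11.3 23.0
      vertex 14.2 3.6 23.0
    endloop
  endfacet
endsolid part

The G0 Z moves step by Δz≈3.8 mm. Every layer's G1 loop is the same polygon, so the solid is a straight extrusion of it from z=0 to z≈23. Closing with flat bottom and top caps and triangulating gives 20 facets — a regular 6-sided prism (a cylinder approximated with 6 flat sides), circumscribed radius ≈ 7.7 mm, height ≈ 23 mm.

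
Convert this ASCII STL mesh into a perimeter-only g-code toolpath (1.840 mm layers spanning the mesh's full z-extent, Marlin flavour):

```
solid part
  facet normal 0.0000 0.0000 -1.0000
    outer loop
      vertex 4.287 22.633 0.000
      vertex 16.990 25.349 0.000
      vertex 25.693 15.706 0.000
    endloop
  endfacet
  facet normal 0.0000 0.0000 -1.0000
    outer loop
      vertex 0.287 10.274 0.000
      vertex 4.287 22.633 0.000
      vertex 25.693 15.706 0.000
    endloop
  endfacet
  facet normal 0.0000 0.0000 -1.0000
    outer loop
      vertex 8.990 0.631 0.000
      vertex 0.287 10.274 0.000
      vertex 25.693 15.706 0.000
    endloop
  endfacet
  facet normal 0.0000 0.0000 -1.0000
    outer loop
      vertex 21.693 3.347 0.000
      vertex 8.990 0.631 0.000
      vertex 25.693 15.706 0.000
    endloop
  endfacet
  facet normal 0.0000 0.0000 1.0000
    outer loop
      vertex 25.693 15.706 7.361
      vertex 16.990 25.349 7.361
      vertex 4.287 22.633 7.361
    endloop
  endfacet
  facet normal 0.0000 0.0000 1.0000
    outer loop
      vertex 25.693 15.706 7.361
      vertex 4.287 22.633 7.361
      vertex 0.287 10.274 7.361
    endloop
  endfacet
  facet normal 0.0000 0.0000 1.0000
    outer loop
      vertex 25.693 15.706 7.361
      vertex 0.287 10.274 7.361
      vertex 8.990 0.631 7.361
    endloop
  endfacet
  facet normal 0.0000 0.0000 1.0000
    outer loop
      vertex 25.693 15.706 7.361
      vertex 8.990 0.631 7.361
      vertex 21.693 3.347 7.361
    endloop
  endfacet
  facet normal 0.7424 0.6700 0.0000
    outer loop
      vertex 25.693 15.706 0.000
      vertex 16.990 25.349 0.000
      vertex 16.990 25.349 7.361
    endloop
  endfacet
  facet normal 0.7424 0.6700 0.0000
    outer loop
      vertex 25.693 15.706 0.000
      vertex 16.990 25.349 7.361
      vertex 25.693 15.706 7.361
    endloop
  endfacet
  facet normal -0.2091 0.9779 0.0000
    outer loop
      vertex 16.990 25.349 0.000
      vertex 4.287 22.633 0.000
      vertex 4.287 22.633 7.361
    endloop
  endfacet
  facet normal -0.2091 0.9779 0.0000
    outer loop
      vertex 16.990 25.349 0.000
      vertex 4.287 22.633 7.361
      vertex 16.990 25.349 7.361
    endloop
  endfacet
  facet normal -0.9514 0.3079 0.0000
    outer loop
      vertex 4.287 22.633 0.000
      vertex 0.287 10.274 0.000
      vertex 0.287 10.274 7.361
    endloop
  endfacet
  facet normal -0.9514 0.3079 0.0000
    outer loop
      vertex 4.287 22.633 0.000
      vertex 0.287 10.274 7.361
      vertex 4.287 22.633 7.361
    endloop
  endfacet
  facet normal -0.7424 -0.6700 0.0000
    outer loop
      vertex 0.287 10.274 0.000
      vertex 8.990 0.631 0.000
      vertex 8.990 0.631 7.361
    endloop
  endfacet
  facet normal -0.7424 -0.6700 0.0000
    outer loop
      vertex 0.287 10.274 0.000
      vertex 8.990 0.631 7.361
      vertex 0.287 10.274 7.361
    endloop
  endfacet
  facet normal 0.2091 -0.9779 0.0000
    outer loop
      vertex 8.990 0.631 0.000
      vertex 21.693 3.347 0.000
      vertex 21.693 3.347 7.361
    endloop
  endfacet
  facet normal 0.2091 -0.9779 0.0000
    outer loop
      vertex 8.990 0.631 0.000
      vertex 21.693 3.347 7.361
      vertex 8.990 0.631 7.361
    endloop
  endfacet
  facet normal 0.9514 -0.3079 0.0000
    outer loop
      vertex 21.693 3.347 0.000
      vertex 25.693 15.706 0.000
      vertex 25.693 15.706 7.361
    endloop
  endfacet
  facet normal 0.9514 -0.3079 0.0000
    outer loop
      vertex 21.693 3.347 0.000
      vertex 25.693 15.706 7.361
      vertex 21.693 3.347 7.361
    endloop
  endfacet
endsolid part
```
; perimeter-only toolpath
G21 ; units = mm
G90 ; absolute positioning
G28 ; home
; layer 1
G0 Z1.840
G0 X25.693 Y15.706
G1 X16.990 Y25.349
G1 X4.287 Y22.633
G1 X0.287 Y10.274
G1 X8.990 Y0.631
G1 X21.693 Y3.347
G1 X25.693 Y15.706
; layer 2
G0 Z3.680
G0 X25.693 Y15.706
G1 X16.990 Y25.349
G1 X4.287 Y22.633
G1 X0.287 Y10.274
G1 X8.990 Y0.631
G1 X21.693 Y3.347
G1 X25.693 Y15.706
; layer 3
G0 Z5.521
G0 X25.693 Y15.706
G1 X16.990 Y25.349
G1 X4.287 Y22.633
G1 X0.287 Y10.274
G1 X8.990 Y0.631
G1 X21.693 Y3.347
G1 X25.693 Y15.706
; layer 4
G0 Z7.361
G0 X25.693 Y15.706
G1 X16.990 Y25.349
G1 X4.287 Y22.633
G1 X0.287 Y10.274
G1 X8.990 Y0.631
G1 X21.693 Y3.347
G1 X25.693 Y15.706
M2 ; end

The solid is a regular 6-sided prism (a cylinder approximated with 6 flat sides), circumscribed radius ≈ 13 mm, height ≈ 7.36 mm. Slicing at Δz = 1.840 mm — 4 equal slices spanning the solid's height, so layer i sits at z = i·h/4 — gives 4 non-empty perimeters. Each is a 6-segment closed polygon; G0 lifts to the layer z and rapids to the start vertex, then G1 traces the edges.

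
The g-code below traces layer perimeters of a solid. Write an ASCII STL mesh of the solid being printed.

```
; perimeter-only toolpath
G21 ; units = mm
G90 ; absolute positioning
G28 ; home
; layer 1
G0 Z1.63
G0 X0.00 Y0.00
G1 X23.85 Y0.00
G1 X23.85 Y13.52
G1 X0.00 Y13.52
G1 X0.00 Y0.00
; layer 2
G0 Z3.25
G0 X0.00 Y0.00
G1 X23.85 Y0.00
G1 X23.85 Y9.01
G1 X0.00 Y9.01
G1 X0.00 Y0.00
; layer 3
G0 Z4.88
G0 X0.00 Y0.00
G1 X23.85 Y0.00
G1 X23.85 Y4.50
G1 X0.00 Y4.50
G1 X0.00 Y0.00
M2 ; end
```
solid part
  facet normal 0.0000 0.0000 -1.0000
    outer loop
      vertex 23.85 18.02 0.00
      vertex 23.85 0.00 0.00
      vertex 0.00 0.00 0.00
    endloop
  endfacet
  facet normal 0.0000 0.0000 -1.0000
    outer loop
      vertex 0.00 18.02 0.00
      vertex 23.85 18.02 0.00
      vertex 0.00 0.00 0.00
    endloop
  endfacet
  facet normal 0.0000 -1.0000 0.0000
    outer loop
      vertex 0.00 0.00 0.00
      vertex 23.85 0.00 0.00
      vertex 23.85 0.00 6.51
    endloop
  endfacet
  facet normal 0.0000 -1.0000 0.0000
    outer loop
      vertex 0.00 0.00 0.00
      vertex 23.85 0.00 6.51
      vertex 0.00 0.00 6.51
    endloop
  endfacet
  facet normal 0.0000 0.3398 0.9405
    outer loop
      vertex 0.00 0.00 6.51
      vertex 23.85 0.00 6.51
      vertex 23.85 18.02 0.00
    endloop
  endfacet
  facet normal 0.0000 0.3398 0.9405
    outer loop
      vertex 0.00 0.00 6.51
      vertex 23.85 18.02 0.00
      vertex 0.00 18.02 0.00
    endloop
  endfacet
  facet normal -1.0000 0.0000 0.0000
    outer loop
      vertex 0.00 0.00 6.51
      vertex 0.00 18.02 0.00
      vertex 0.00 0.00 0.00
    endloop
  endfacet
  facet normal 1.0000 0.0000 0.0000
    outer loop
      vertex 23.85 0.00 0.00
      vertex 23.85 18.02 0.00
      vertex 23.85 0.00 6.51
    endloop
  endfacet
endsolid part

The G0 Z moves step by Δz≈1.63 mm. The G1 loops shrink linearly with z, so the solid tapers from its base footprint up to z≈6.51. Closing with a flat bottom cap and the tapered top and triangulating gives 8 facets — a wedge (ramp): 23.9 × 18 mm base, rising to 6.51 mm along the y=0 edge and sloping linearly to z=0 at y=18.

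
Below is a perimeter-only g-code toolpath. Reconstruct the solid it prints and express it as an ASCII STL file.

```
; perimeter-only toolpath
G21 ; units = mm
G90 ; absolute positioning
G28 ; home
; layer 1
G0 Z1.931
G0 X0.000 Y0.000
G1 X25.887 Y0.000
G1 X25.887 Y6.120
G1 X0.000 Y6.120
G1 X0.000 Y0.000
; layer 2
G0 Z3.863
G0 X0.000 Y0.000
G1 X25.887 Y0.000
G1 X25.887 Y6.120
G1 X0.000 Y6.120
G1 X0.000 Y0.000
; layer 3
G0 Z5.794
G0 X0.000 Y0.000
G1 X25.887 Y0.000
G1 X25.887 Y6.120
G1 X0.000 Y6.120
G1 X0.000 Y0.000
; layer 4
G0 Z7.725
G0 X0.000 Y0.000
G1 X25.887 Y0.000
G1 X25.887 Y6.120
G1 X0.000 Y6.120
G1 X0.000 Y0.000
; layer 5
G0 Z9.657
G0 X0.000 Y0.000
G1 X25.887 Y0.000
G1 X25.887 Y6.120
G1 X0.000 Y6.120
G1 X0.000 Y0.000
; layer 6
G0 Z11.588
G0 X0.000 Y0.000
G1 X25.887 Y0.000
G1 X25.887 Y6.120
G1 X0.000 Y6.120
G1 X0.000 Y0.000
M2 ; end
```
solid part
  facet normal 0.0000 0.0000 -1.0000
    outer loop
      vertex 25.887 6.120 0.000
      vertex 25.887 0.000 0.000
      vertex 0.000 0.000 0.000
    endloop
  endfacet
  facet normal 0.0000 0.0000 -1.0000
    outer loop
      vertex 0.000 6.120 0.000
      vertex 25.887 6.120 0.000
      vertex 0.000 0.000 0.000
    endloop
  endfacet
  facet normal 0.0000 0.0000 1.0000
    outer loop
      vertex 0.000 0.000 11.588
      vertex 25.887 0.000 11.588
      vertex 25.887 6.120 11.588
    endloop
  endfacet
  facet normal 0.0000 0.0000 1.0000
    outer loop
      vertex 0.000 0.000 11.588
      vertex 25.887 6.120 11.588
      vertex 0.000 6.120 11.588
    endloop
  endfacet
  facet normal 0.0000 -1.0000 0.0000
    outer loop
      vertex 0.000 0.000 0.000
      vertex 25.887 0.000 0.000
      vertex 25.887 0.000 11.588
    endloop
  endfacet
  facet normal 0.0000 -1.0000 0.0000
    outer loop
      vertex 0.000 0.000 0.000
      vertex 25.887 0.000 11.588
      vertex 0.000 0.000 11.588
    endloop
  endfacet
  facet normal 0.0000 1.0000 0.0000
    outer loop
      vertex 25.887 6.120 11.588
      vertex 25.887 6.120 0.000
      vertex 0.000 6.120 0.000
    endloop
  endfacet
  facet normal 0.0000 1.0000 0.0000
    outer loop
      vertex 0.000 6.120 11.588
      vertex 25.887 6.120 11.588
      vertex 0.000 6.120 0.000
    endloop
  endfacet
  facet normal -1.0000 0.0000 0.0000
    outer loop
      vertex 0.000 6.120 11.588
      vertex 0.000 6.120 0.000
      vertex 0.000 0.000 0.000
    endloop
  endfacet
  facet normal -1.0000 0.0000 0.0000
    outer loop
      vertex 0.000 0.000 11.588
      vertex 0.000 6.120 11.588
      vertex 0.000 0.000 0.000
    endloop
  endfacet
  facet normal 1.0000 0.0000 0.0000
    outer loop
      vertex 25.887 0.000 0.000
      vertex 25.887 6.120 0.000
      vertex 25.887 6.120 11.588
    endloop
  endfacet
  facet normal 1.0000 0.0000 0.0000
    outer loop
      vertex 25.887 0.000 0.000
      vertex 25.887 6.120 11.588
      vertex 25.887 0.000 11.588
    endloop
  endfacet
endsolid part

The G0 Z moves step by Δz≈1.931 mm. Every layer's G1 loop is the same polygon, so the solid is a straight extrusion of it from z=0 to z≈11.6. Closing with flat bottom and top caps and triangulating gives 12 facets — a rectangular box, roughly 25.9 × 6.12 mm footprint and 11.6 mm tall.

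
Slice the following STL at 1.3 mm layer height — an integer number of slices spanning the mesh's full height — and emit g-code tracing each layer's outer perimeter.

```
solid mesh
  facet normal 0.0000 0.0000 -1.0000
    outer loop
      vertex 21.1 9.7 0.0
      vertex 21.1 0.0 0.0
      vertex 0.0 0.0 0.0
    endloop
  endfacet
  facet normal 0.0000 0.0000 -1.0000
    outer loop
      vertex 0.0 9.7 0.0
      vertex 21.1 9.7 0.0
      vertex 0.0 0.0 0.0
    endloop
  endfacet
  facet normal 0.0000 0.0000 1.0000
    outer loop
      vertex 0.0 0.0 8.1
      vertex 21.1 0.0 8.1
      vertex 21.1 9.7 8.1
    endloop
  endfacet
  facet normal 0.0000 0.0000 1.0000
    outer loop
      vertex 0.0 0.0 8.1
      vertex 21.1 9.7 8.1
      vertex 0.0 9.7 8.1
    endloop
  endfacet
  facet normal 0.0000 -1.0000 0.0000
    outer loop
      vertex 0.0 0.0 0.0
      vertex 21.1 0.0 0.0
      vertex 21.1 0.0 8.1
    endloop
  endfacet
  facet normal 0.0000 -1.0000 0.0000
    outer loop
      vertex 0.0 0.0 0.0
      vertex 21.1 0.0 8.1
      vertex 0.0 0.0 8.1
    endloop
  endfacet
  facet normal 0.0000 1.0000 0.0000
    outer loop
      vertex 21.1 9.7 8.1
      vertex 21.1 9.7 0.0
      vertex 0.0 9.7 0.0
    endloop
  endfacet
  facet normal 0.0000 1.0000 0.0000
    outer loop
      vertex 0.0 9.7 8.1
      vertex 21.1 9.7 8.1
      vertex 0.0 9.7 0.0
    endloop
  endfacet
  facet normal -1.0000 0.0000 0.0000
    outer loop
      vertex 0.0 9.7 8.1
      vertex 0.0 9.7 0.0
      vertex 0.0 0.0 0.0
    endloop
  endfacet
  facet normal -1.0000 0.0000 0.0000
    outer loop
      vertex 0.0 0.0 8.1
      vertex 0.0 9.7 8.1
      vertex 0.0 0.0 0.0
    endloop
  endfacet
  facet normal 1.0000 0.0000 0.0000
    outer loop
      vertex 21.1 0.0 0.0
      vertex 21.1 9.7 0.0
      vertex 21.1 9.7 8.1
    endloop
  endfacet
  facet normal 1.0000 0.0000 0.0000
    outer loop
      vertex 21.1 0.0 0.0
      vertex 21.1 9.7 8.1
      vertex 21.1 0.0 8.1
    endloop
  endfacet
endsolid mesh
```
; perimeter-only toolpath
G21 ; units = mm
G90 ; absolute positioning
G28 ; home
; layer 1
G0 Z1.3
G0 X0.0 Y0.0
G1 X21.1 Y0.0
G1 X21.1 Y9.7
G1 X0.0 Y9.7
G1 X0.0 Y0.0
; layer 2
G0 Z2.7
G0 X0.0 Y0.0
G1 X21.1 Y0.0
G1 X21.1 Y9.7
G1 X0.0 Y9.7
G1 X0.0 Y0.0
; layer 3
G0 Z4.0
G0 X0.0 Y0.0
G1 X21.1 Y0.0
G1 X21.1 Y9.7
G1 X0.0 Y9.7
G1 X0.0 Y0.0
; layer 4
G0 Z5.4
G0 X0.0 Y0.0
G1 X21.1 Y0.0
G1 X21.1 Y9.7
G1 X0.0 Y9.7
G1 X0.0 Y0.0
; layer 5
G0 Z6.7
G0 X0.0 Y0.0
G1 X21.1 Y0.0
G1 X21.1 Y9.7
G1 X0.0 Y9.7
G1 X0.0 Y0.0
; layer 6
G0 Z8.1
G0 X0.0 Y0.0
G1 X21.1 Y0.0
G1 X21.1 Y9.7
G1 X0.0 Y9.7
G1 X0.0 Y0.0
M2 ; end

The solid is a rectangular box, roughly 21.1 × 9.7 mm footprint and 8.1 mm tall. Slicing at Δz = 1.3 mm — 6 equal slices spanning the solid's height, so layer i sits at z = i·h/6 — gives 6 non-empty perimeters. Each is a 4-segment closed polygon; G0 lifts to the layer z and rapids to the start vertex, then G1 traces the edges.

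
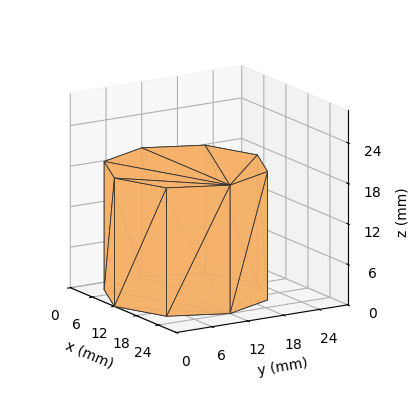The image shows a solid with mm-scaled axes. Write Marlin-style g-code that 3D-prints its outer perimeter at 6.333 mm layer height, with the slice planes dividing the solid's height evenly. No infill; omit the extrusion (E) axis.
Reading the render: the shape is a regular 8-sided prism (a cylinder approximated with 8 flat sides), circumscribed radius ≈ 12 mm, height ≈ 19 mm (dimensions read to the nearest mm from the axis ticks). For the g-code, the solid's height is divided into equal slices at the stated Δz and each level perimeter traced with G1 moves after a G0 lift.

; perimeter-only toolpath
G21 ; units = mm
G90 ; absolute positioning
G28 ; home
; layer 1
G0 Z6.333
G0 X24.000 Y12.000
G1 X20.485 Y20.485
G1 X12.000 Y24.000
G1 X3.515 Y20.485
G1 X0.000 Y12.000
G1 X3.515 Y3.515
G1 X12.000 Y0.000
G1 X20.485 Y3.515
G1 X24.000 Y12.000
; layer 2
G0 Z12.667
G0 X24.000 Y12.000
G1 X20.485 Y20.485
G1 X12.000 Y24.000
G1 X3.515 Y20.485
G1 X0.000 Y12.000
G1 X3.515 Y3.515
G1 X12.000 Y0.000
G1 X20.485 Y3.515
G1 X24.000 Y12.000
; layer 3
G0 Z19.000
G0 X24.000 Y12.000
G1 X20.485 Y20.485
G1 X12.000 Y24.000
G1 X3.515 Y20.485
G1 X0.000 Y12.000
G1 X3.515 Y3.515
G1 X12.000 Y0.000
G1 X20.485 Y3.515
G1 X24.000 Y12.000
M2 ; end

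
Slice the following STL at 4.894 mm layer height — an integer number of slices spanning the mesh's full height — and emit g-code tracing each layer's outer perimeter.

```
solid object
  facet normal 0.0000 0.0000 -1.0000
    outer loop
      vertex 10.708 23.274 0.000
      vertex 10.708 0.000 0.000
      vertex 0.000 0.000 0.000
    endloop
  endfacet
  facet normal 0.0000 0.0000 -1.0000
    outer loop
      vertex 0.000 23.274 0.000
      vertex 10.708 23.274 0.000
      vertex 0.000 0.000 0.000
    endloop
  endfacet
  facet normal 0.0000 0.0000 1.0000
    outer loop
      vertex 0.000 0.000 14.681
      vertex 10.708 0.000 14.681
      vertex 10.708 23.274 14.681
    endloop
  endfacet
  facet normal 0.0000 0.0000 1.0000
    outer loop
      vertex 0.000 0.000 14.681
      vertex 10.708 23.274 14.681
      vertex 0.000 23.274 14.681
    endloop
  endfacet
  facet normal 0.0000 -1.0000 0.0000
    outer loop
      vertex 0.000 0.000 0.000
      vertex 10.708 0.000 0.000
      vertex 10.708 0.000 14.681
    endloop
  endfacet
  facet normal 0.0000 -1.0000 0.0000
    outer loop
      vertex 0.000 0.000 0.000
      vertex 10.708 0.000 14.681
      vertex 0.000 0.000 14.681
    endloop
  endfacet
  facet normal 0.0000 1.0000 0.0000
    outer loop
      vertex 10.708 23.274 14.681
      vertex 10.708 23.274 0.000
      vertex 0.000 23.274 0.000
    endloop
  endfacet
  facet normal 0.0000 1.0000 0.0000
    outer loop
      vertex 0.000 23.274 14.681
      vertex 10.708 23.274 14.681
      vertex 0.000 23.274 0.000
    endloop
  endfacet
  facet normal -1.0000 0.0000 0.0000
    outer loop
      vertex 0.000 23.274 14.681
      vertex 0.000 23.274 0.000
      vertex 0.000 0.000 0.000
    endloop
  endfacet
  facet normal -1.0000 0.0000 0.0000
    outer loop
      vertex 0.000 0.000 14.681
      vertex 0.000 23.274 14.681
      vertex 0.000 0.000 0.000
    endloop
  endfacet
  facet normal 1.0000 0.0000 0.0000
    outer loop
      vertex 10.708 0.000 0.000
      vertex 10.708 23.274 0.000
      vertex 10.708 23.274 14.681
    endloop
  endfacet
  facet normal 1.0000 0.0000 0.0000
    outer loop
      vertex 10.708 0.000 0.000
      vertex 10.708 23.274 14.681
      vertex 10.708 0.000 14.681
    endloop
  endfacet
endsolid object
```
; perimeter-only toolpath
G21 ; units = mm
G90 ; absolute positioning
G28 ; home
; layer 1
G0 Z4.894
G0 X0.000 Y0.000
G1 X10.708 Y0.000
G1 X10.708 Y23.274
G1 X0.000 Y23.274
G1 X0.000 Y0.000
; layer 2
G0 Z9.787
G0 X0.000 Y0.000
G1 X10.708 Y0.000
G1 X10.708 Y23.274
G1 X0.000 Y23.274
G1 X0.000 Y0.000
; layer 3
G0 Z14.681
G0 X0.000 Y0.000
G1 X10.708 Y0.000
G1 X10.708 Y23.274
G1 X0.000 Y23.274
G1 X0.000 Y0.000
M2 ; end

The solid is a rectangular box, roughly 10.7 × 23.3 mm footprint and 14.7 mm tall. Slicing at Δz = 4.894 mm — 3 equal slices spanning the solid's height, so layer i sits at z = i·h/3 — gives 3 non-empty perimeters. Each is a 4-segment closed polygon; G0 lifts to the layer z and rapids to the start vertex, then G1 traces the edges.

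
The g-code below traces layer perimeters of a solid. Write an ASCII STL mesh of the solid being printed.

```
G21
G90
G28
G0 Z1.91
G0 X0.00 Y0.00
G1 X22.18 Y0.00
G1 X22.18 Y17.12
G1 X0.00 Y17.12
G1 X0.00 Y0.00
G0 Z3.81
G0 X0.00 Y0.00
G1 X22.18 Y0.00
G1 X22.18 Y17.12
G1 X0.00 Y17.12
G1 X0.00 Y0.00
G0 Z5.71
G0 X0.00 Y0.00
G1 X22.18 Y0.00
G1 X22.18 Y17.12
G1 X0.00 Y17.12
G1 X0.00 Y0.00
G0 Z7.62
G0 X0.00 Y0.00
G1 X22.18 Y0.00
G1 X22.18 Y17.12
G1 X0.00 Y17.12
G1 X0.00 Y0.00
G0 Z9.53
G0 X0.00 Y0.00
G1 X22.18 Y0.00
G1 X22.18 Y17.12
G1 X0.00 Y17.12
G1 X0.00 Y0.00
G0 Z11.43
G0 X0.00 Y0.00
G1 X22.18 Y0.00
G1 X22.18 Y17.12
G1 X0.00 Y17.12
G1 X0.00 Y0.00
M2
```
solid part
  facet normal 0.0000 0.0000 -1.0000
    outer loop
      vertex 22.18 17.12 0.00
      vertex 22.18 0.00 0.00
      vertex 0.00 0.00 0.00
    endloop
  endfacet
  facet normal 0.0000 0.0000 -1.0000
    outer loop
      vertex 0.00 17.12 0.00
      vertex 22.18 17.12 0.00
      vertex 0.00 0.00 0.00
    endloop
  endfacet
  facet normal 0.0000 0.0000 1.0000
    outer loop
      vertex 0.00 0.00 11.43
      vertex 22.18 0.00 11.43
      vertex 22.18 17.12 11.43
    endloop
  endfacet
  facet normal 0.0000 0.0000 1.0000
    outer loop
      vertex 0.00 0.00 11.43
      vertex 22.18 17.12 11.43
      vertex 0.00 17.12 11.43
    endloop
  endfacet
  facet normal 0.0000 -1.0000 0.0000
    outer loop
      vertex 0.00 0.00 0.00
      vertex 22.18 0.00 0.00
      vertex 22.18 0.00 11.43
    endloop
  endfacet
  facet normal 0.0000 -1.0000 0.0000
    outer loop
      vertex 0.00 0.00 0.00
      vertex 22.18 0.00 11.43
      vertex 0.00 0.00 11.43
    endloop
  endfacet
  facet normal 0.0000 1.0000 0.0000
    outer loop
      vertex 22.18 17.12 11.43
      vertex 22.18 17.12 0.00
      vertex 0.00 17.12 0.00
    endloop
  endfacet
  facet normal 0.0000 1.0000 0.0000
    outer loop
      vertex 0.00 17.12 11.43
      vertex 22.18 17.12 11.43
      vertex 0.00 17.12 0.00
    endloop
  endfacet
  facet normal -1.0000 0.0000 0.0000
    outer loop
      vertex 0.00 17.12 11.43
      vertex 0.00 17.12 0.00
      vertex 0.00 0.00 0.00
    endloop
  endfacet
  facet normal -1.0000 0.0000 0.0000
    outer loop
      vertex 0.00 0.00 11.43
      vertex 0.00 17.12 11.43
      vertex 0.00 0.00 0.00
    endloop
  endfacet
  facet normal 1.0000 0.0000 0.0000
    outer loop
      vertex 22.18 0.00 0.00
      vertex 22.18 17.12 0.00
      vertex 22.18 17.12 11.43
    endloop
  endfacet
  facet normal 1.0000 0.0000 0.0000
    outer loop
      vertex 22.18 0.00 0.00
      vertex 22.18 17.12 11.43
      vertex 22.18 0.00 11.43
    endloop
  endfacet
endsolid part

The G0 Z moves step by Δz≈1.91 mm. Every layer's G1 loop is the same polygon, so the solid is a straight extrusion of it from z=0 to z≈11.4. Closing with flat bottom and top caps and triangulating gives 12 facets — a rectangular box, roughly 22.2 × 17.1 mm footprint and 11.4 mm tall.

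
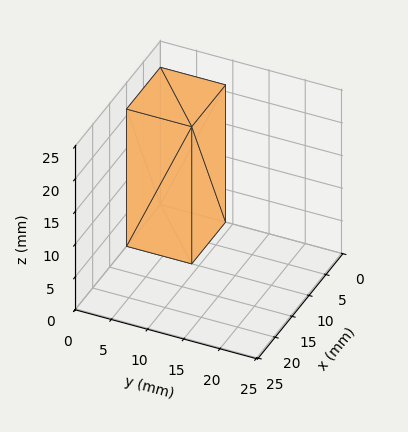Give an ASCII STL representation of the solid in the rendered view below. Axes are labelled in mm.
Reading the render: the shape is a rectangular box, roughly 10 × 9 mm footprint and 21 mm tall (dimensions read to the nearest mm from the axis ticks). For the STL, each face is triangulated and given an outward normal.

solid part
  facet normal 0.0000 0.0000 -1.0000
    outer loop
      vertex 10.0 9.0 0.0
      vertex 10.0 0.0 0.0
      vertex 0.0 0.0 0.0
    endloop
  endfacet
  facet normal 0.0000 0.0000 -1.0000
    outer loop
      vertex 0.0 9.0 0.0
      vertex 10.0 9.0 0.0
      vertex 0.0 0.0 0.0
    endloop
  endfacet
  facet normal 0.0000 0.0000 1.0000
    outer loop
      vertex 0.0 0.0 21.0
      vertex 10.0 0.0 21.0
      vertex 10.0 9.0 21.0
    endloop
  endfacet
  facet normal 0.0000 0.0000 1.0000
    outer loop
      vertex 0.0 0.0 21.0
      vertex 10.0 9.0 21.0
      vertex 0.0 9.0 21.0
    endloop
  endfacet
  facet normal 0.0000 -1.0000 0.0000
    outer loop
      vertex 0.0 0.0 0.0
      vertex 10.0 0.0 0.0
      vertex 10.0 0.0 21.0
    endloop
  endfacet
  facet normal 0.0000 -1.0000 0.0000
    outer loop
      vertex 0.0 0.0 0.0
      vertex 10.0 0.0 21.0
      vertex 0.0 0.0 21.0
    endloop
  endfacet
  facet normal 0.0000 1.0000 0.0000
    outer loop
      vertex 10.0 9.0 21.0
      vertex 10.0 9.0 0.0
      vertex 0.0 9.0 0.0
    endloop
  endfacet
  facet normal 0.0000 1.0000 0.0000
    outer loop
      vertex 0.0 9.0 21.0
      vertex 10.0 9.0 21.0
      vertex 0.0 9.0 0.0
    endloop
  endfacet
  facet normal -1.0000 0.0000 0.0000
    outer loop
      vertex 0.0 9.0 21.0
      vertex 0.0 9.0 0.0
      vertex 0.0 0.0 0.0
    endloop
  endfacet
  facet normal -1.0000 0.0000 0.0000
    outer loop
      vertex 0.0 0.0 21.0
      vertex 0.0 9.0 21.0
      vertex 0.0 0.0 0.0
    endloop
  endfacet
  facet normal 1.0000 0.0000 0.0000
    outer loop
      vertex 10.0 0.0 0.0
      vertex 10.0 9.0 0.0
      vertex 10.0 9.0 21.0
    endloop
  endfacet
  facet normal 1.0000 0.0000 0.0000
    outer loop
      vertex 10.0 0.0 0.0
      vertex 10.0 9.0 21.0
      vertex 10.0 0.0 21.0
    endloop
  endfacet
endsolid part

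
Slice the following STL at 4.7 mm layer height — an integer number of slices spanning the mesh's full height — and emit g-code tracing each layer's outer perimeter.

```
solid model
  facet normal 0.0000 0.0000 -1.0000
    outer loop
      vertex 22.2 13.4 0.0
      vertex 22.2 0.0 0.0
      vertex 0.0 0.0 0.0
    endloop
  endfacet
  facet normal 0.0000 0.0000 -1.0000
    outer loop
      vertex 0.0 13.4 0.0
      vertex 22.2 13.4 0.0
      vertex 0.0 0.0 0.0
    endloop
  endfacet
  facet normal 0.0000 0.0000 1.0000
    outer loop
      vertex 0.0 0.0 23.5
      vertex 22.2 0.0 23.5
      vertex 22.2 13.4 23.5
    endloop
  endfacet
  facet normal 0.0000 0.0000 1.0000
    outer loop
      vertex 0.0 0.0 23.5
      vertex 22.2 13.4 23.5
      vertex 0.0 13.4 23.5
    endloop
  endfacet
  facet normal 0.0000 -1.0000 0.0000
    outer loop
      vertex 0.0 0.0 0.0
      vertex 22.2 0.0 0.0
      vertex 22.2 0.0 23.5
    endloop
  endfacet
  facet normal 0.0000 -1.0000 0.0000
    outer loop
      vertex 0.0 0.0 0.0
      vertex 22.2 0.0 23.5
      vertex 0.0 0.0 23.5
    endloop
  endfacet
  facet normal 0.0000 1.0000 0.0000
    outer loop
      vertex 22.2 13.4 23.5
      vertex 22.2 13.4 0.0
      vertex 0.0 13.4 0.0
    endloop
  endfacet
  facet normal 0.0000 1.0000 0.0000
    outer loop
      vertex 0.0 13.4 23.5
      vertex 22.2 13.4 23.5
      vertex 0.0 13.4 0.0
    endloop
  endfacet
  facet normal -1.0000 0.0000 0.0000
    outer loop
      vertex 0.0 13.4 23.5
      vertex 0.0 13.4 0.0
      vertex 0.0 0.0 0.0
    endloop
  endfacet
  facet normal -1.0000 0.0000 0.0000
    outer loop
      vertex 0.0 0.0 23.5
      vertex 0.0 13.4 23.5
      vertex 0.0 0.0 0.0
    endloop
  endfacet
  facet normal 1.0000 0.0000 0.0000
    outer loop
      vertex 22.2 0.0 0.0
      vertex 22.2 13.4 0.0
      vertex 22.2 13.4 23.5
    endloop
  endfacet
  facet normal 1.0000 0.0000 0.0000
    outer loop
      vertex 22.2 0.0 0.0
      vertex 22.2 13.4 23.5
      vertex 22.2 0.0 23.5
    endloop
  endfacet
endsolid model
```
; perimeter-only toolpath
G21 ; units = mm
G90 ; absolute positioning
G28 ; home
; layer 1
G0 Z4.7
G0 X0.0 Y0.0
G1 X22.2 Y0.0
G1 X22.2 Y13.4
G1 X0.0 Y13.4
G1 X0.0 Y0.0
; layer 2
G0 Z9.4
G0 X0.0 Y0.0
G1 X22.2 Y0.0
G1 X22.2 Y13.4
G1 X0.0 Y13.4
G1 X0.0 Y0.0
; layer 3
G0 Z14.1
G0 X0.0 Y0.0
G1 X22.2 Y0.0
G1 X22.2 Y13.4
G1 X0.0 Y13.4
G1 X0.0 Y0.0
; layer 4
G0 Z18.8
G0 X0.0 Y0.0
G1 X22.2 Y0.0
G1 X22.2 Y13.4
G1 X0.0 Y13.4
G1 X0.0 Y0.0
; layer 5
G0 Z23.5
G0 X0.0 Y0.0
G1 X22.2 Y0.0
G1 X22.2 Y13.4
G1 X0.0 Y13.4
G1 X0.0 Y0.0
M2 ; end

The solid is a rectangular box, roughly 22.2 × 13.4 mm footprint and 23.5 mm tall. Slicing at Δz = 4.7 mm — 5 equal slices spanning the solid's height, so layer i sits at z = i·h/5 — gives 5 non-empty perimeters. Each is a 4-segment closed polygon; G0 lifts to the layer z and rapids to the start vertex, then G1 traces the edges.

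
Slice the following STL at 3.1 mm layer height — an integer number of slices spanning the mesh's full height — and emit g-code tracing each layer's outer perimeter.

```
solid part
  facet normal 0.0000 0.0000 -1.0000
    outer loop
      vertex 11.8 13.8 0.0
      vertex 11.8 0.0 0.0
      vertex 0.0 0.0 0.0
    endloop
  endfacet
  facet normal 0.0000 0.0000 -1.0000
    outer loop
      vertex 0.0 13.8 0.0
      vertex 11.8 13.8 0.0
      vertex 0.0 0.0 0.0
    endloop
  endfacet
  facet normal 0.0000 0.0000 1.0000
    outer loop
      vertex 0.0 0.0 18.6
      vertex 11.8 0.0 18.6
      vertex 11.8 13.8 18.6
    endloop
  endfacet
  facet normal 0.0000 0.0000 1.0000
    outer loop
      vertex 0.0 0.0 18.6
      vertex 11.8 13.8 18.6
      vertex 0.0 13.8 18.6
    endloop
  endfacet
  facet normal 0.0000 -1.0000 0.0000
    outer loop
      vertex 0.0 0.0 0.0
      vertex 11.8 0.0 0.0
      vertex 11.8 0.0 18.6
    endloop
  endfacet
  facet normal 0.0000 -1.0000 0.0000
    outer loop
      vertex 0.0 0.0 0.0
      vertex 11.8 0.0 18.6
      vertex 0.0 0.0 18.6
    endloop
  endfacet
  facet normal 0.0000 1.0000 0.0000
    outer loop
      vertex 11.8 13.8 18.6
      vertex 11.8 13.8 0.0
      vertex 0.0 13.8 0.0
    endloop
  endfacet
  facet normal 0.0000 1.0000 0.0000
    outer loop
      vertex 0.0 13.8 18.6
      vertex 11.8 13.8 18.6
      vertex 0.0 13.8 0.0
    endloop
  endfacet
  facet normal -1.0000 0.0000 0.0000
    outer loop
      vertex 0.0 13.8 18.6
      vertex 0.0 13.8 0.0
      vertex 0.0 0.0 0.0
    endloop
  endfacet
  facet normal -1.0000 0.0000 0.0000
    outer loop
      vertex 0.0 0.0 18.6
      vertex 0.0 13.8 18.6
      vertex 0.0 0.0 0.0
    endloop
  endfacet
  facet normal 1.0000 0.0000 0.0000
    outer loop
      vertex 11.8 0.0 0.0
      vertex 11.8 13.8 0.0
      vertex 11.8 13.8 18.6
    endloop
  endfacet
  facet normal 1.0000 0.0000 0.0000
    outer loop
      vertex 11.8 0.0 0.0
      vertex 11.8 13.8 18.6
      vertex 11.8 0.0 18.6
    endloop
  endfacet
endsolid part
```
; perimeter-only toolpath
G21 ; units = mm
G90 ; absolute positioning
G28 ; home
; layer 1
G0 Z3.1
G0 X0.0 Y0.0
G1 X11.8 Y0.0
G1 X11.8 Y13.8
G1 X0.0 Y13.8
G1 X0.0 Y0.0
; layer 2
G0 Z6.2
G0 X0.0 Y0.0
G1 X11.8 Y0.0
G1 X11.8 Y13.8
G1 X0.0 Y13.8
G1 X0.0 Y0.0
; layer 3
G0 Z9.3
G0 X0.0 Y0.0
G1 X11.8 Y0.0
G1 X11.8 Y13.8
G1 X0.0 Y13.8
G1 X0.0 Y0.0
; layer 4
G0 Z12.4
G0 X0.0 Y0.0
G1 X11.8 Y0.0
G1 X11.8 Y13.8
G1 X0.0 Y13.8
G1 X0.0 Y0.0
; layer 5
G0 Z15.5
G0 X0.0 Y0.0
G1 X11.8 Y0.0
G1 X11.8 Y13.8
G1 X0.0 Y13.8
G1 X0.0 Y0.0
; layer 6
G0 Z18.6
G0 X0.0 Y0.0
G1 X11.8 Y0.0
G1 X11.8 Y13.8
G1 X0.0 Y13.8
G1 X0.0 Y0.0
M2 ; end

The solid is a rectangular box, roughly 11.8 × 13.8 mm footprint and 18.6 mm tall. Slicing at Δz = 3.1 mm — 6 equal slices spanning the solid's height, so layer i sits at z = i·h/6 — gives 6 non-empty perimeters. Each is a 4-segment closed polygon; G0 lifts to the layer z and rapids to the start vertex, then G1 traces the edges.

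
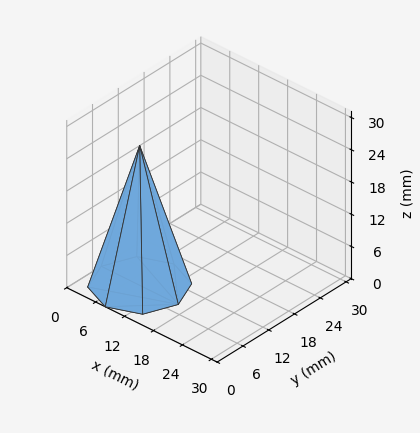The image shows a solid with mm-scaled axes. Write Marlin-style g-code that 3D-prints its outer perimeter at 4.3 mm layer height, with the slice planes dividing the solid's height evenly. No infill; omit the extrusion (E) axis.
Reading the render: the shape is a regular 8-sided pyramid, base circumscribed radius ≈ 8 mm, apex at z ≈ 26 mm (dimensions read to the nearest mm from the axis ticks). For the g-code, the solid's height is divided into equal slices at the stated Δz and each level perimeter traced with G1 moves after a G0 lift.

; perimeter-only toolpath
G21 ; units = mm
G90 ; absolute positioning
G28 ; home
; layer 1
G0 Z4.3
G0 X14.7 Y8.0
G1 X12.8 Y12.8
G1 X8.0 Y14.7
G1 X3.2 Y12.8
G1 X1.3 Y8.0
G1 X3.2 Y3.2
G1 X8.0 Y1.3
G1 X12.8 Y3.2
G1 X14.7 Y8.0
; layer 2
G0 Z8.7
G0 X13.3 Y8.0
G1 X11.8 Y11.8
G1 X8.0 Y13.3
G1 X4.2 Y11.8
G1 X2.7 Y8.0
G1 X4.2 Y4.2
G1 X8.0 Y2.7
G1 X11.8 Y4.2
G1 X13.3 Y8.0
; layer 3
G0 Z13.0
G0 X12.0 Y8.0
G1 X10.8 Y10.8
G1 X8.0 Y12.0
G1 X5.2 Y10.8
G1 X4.0 Y8.0
G1 X5.2 Y5.2
G1 X8.0 Y4.0
G1 X10.8 Y5.2
G1 X12.0 Y8.0
; layer 4
G0 Z17.3
G0 X10.7 Y8.0
G1 X9.9 Y9.9
G1 X8.0 Y10.7
G1 X6.1 Y9.9
G1 X5.3 Y8.0
G1 X6.1 Y6.1
G1 X8.0 Y5.3
G1 X9.9 Y6.1
G1 X10.7 Y8.0
; layer 5
G0 Z21.7
G0 X9.3 Y8.0
G1 X8.9 Y8.9
G1 X8.0 Y9.3
G1 X7.0 Y8.9
G1 X6.7 Y8.0
G1 X7.0 Y7.0
G1 X8.0 Y6.7
G1 X8.9 Y7.0
G1 X9.3 Y8.0
M2 ; end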